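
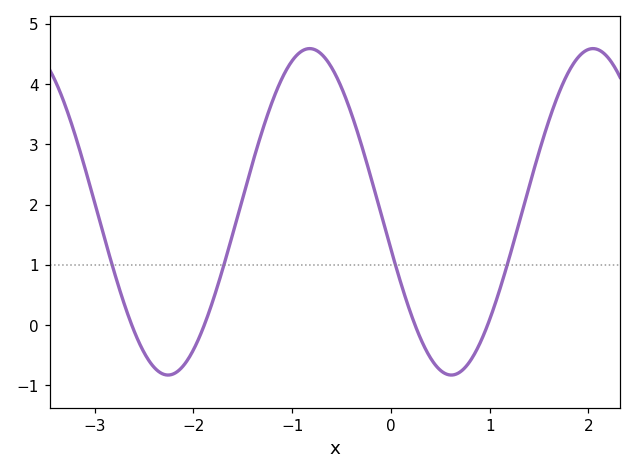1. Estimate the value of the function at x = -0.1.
1.85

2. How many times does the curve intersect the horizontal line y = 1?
4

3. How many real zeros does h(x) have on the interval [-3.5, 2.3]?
4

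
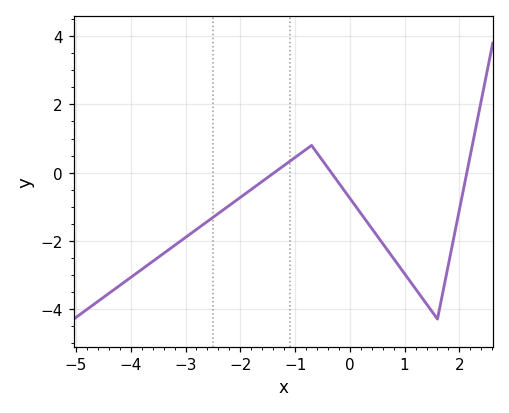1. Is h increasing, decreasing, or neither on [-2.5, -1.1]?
increasing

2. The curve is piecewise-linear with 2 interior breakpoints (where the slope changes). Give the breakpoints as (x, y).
(-0.7, 0.8); (1.6, -4.3)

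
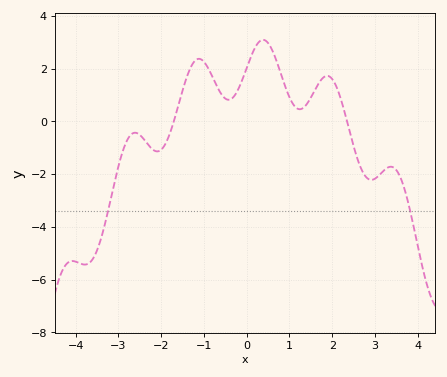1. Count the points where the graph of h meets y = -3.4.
2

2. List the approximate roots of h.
-1.8, 2.4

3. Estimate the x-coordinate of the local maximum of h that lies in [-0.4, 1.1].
0.4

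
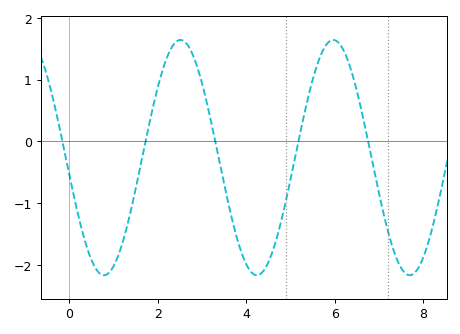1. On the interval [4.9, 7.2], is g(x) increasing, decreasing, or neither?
neither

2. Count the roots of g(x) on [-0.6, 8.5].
5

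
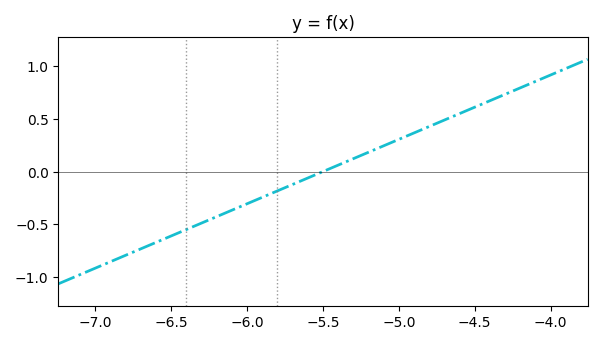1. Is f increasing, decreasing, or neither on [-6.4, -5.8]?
increasing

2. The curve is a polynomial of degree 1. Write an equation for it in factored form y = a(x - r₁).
y = 0.61(x + 5.5)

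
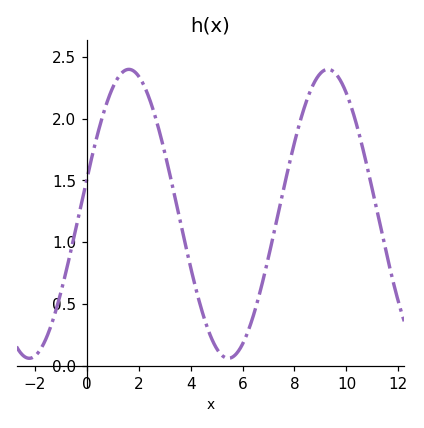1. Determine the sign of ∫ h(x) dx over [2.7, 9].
positive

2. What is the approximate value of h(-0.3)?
1.22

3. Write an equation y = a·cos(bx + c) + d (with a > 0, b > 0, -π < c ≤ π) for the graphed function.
y = 1.17cos(0.82x - 1.33) + 1.23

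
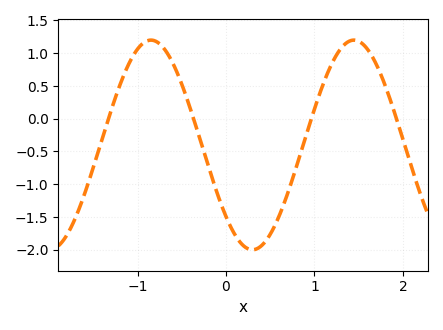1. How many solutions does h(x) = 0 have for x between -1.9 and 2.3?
4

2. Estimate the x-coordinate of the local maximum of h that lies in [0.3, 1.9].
1.4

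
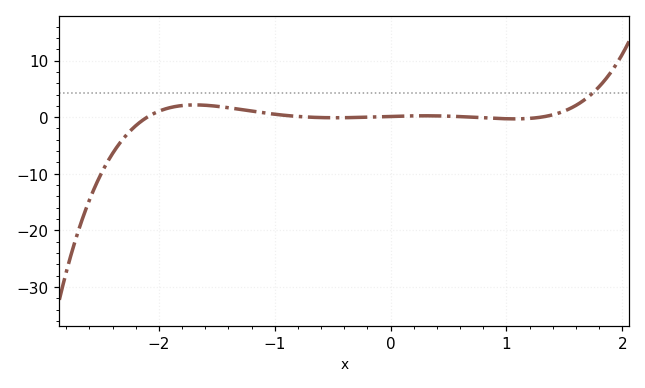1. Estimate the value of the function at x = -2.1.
0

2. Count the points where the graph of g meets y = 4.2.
1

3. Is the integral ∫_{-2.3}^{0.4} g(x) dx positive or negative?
positive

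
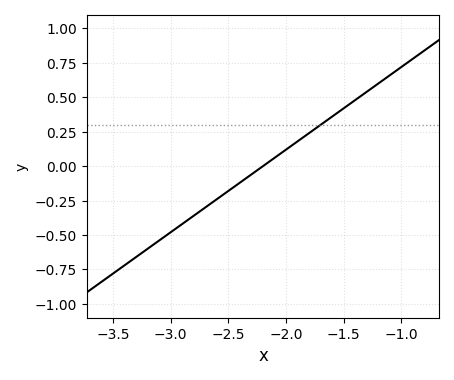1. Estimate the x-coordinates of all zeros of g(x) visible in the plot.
-2.2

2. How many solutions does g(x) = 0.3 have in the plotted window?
1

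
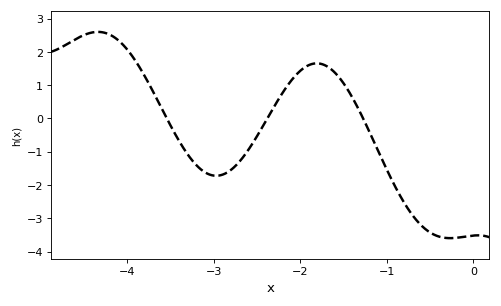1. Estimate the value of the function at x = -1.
-1.5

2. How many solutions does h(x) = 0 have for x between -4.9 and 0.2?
3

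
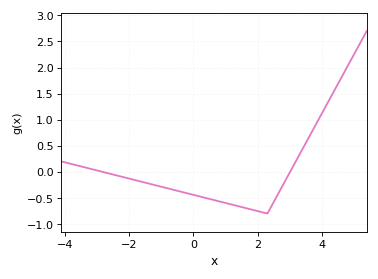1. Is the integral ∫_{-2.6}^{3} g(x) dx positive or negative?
negative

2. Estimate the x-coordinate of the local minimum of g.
2.3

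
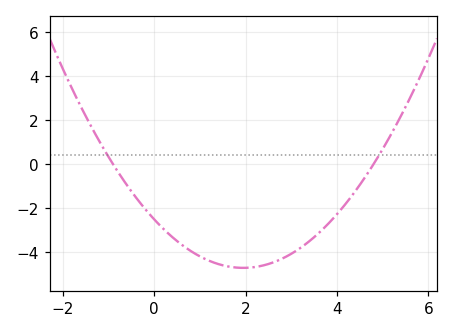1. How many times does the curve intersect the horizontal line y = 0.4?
2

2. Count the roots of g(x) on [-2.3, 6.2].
2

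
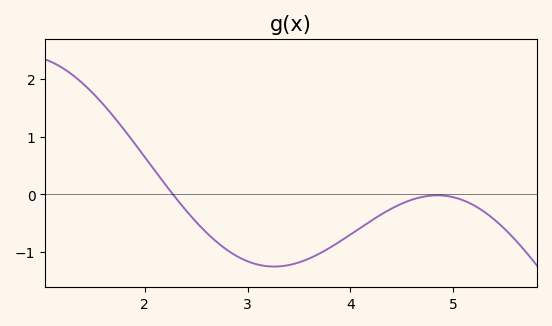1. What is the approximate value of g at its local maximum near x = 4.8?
0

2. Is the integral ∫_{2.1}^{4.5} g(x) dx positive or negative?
negative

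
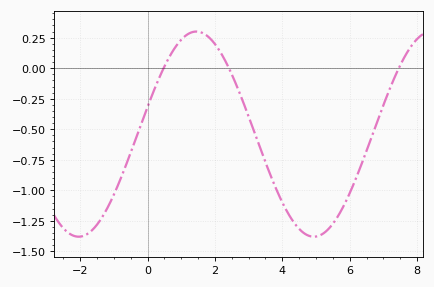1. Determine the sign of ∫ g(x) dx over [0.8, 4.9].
negative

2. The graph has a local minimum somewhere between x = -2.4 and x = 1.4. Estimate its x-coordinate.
-2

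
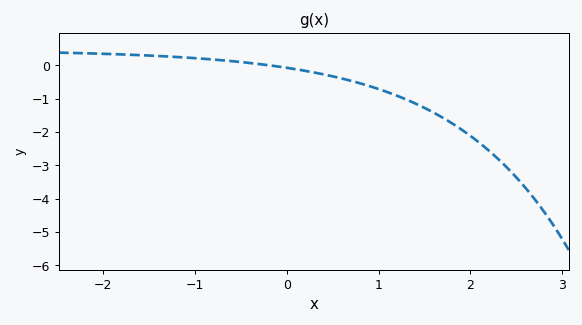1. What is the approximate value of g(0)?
-0.1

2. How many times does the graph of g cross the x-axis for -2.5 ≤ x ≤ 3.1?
1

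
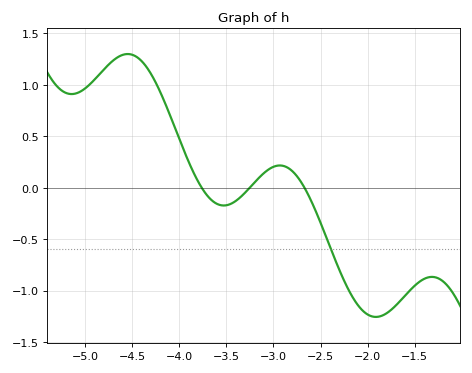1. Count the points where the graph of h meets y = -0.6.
1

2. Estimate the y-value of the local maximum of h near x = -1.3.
-0.867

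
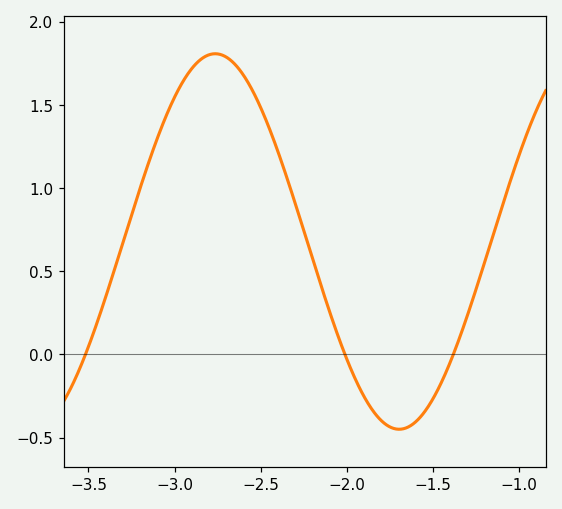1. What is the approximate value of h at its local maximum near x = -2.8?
1.8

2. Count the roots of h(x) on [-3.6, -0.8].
3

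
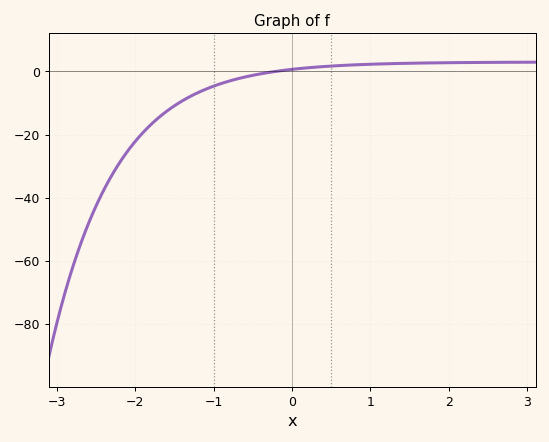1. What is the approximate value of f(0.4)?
2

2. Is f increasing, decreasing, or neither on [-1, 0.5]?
increasing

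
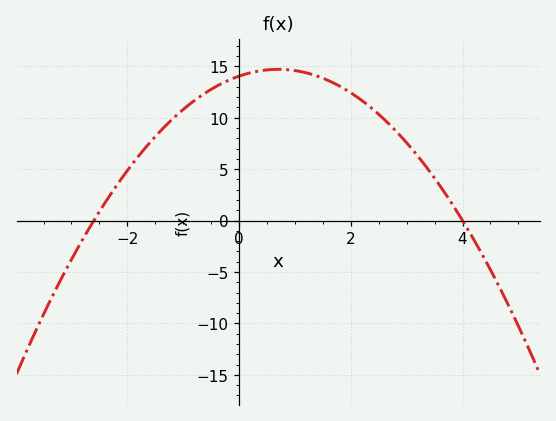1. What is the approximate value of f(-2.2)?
3.5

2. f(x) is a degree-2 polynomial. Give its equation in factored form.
y = -1.35(x + 2.6)(x - 4)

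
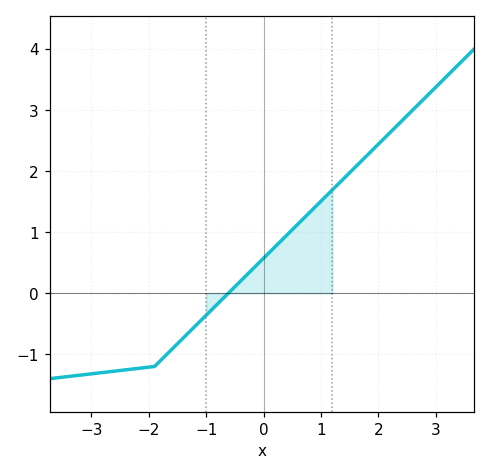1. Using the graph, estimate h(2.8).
3.2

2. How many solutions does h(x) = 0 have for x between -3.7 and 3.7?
1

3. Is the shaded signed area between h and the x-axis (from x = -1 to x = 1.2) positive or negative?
positive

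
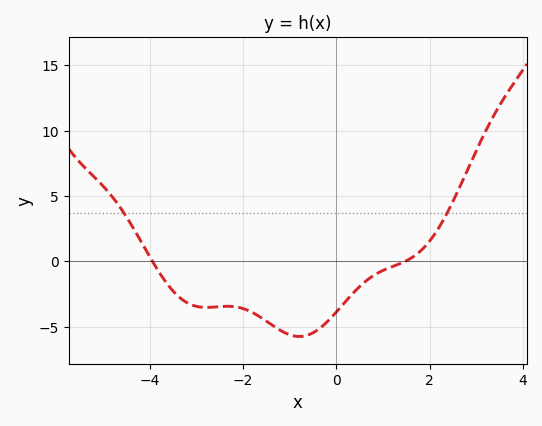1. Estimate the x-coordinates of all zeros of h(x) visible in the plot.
-3.95, 1.48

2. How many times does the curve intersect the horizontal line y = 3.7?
2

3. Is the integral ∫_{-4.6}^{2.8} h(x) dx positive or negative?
negative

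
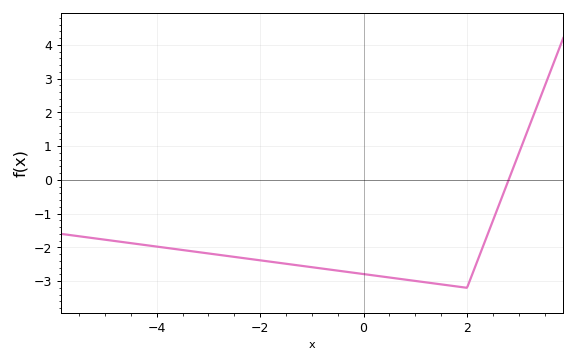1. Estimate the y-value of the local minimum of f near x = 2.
-3.2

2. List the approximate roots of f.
2.8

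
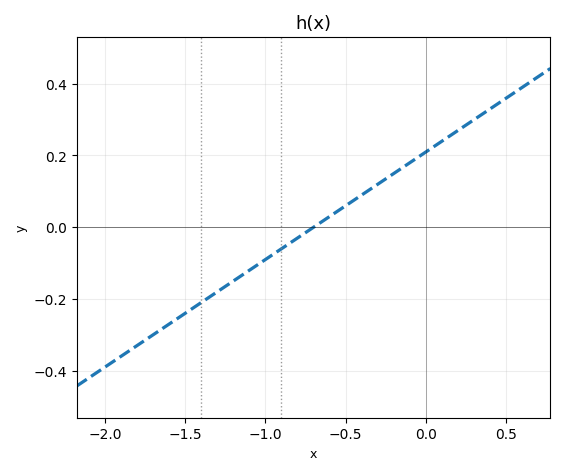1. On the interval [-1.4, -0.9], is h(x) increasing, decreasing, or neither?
increasing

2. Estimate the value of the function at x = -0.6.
0.03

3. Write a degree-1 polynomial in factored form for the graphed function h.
y = 0.3(x + 0.7)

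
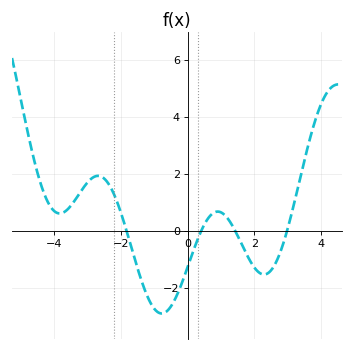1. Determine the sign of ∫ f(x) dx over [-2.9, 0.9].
negative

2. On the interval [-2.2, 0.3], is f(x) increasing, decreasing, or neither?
neither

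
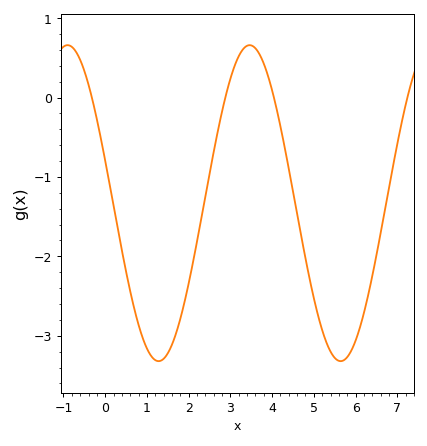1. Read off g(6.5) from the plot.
-2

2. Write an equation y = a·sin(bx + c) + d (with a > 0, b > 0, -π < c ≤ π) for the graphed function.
y = 1.99sin(1.4x + 2.9) - 1.33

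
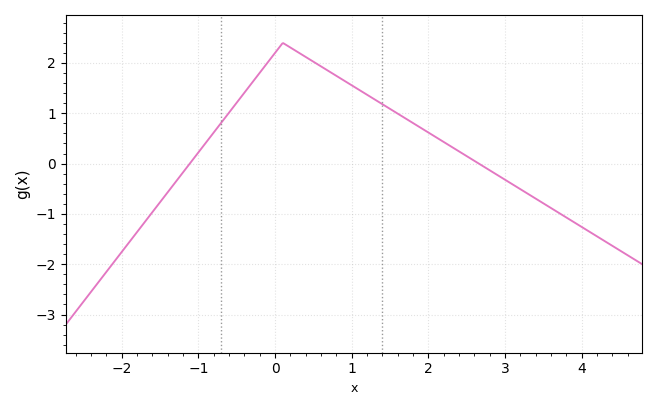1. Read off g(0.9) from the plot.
1.6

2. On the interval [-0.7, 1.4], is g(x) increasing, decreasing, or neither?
neither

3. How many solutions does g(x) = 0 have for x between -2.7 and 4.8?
2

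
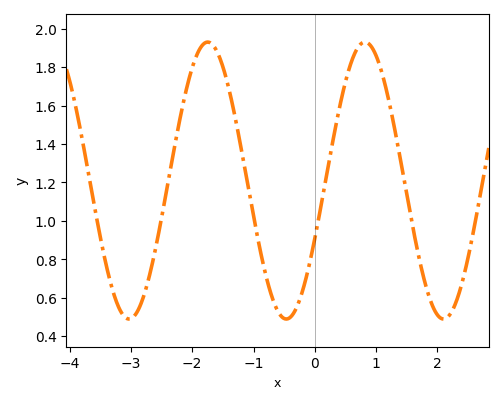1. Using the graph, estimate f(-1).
1.02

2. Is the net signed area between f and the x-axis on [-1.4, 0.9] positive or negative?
positive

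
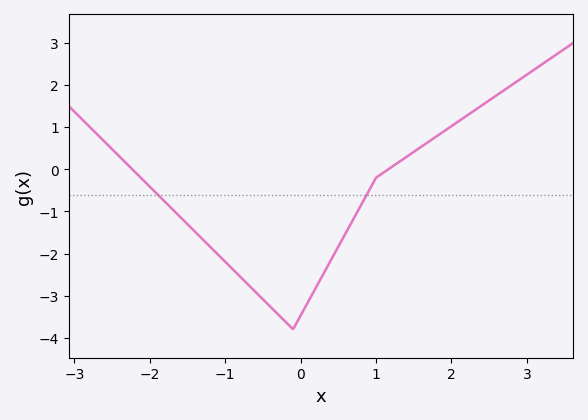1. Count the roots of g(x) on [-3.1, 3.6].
2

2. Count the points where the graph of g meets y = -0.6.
2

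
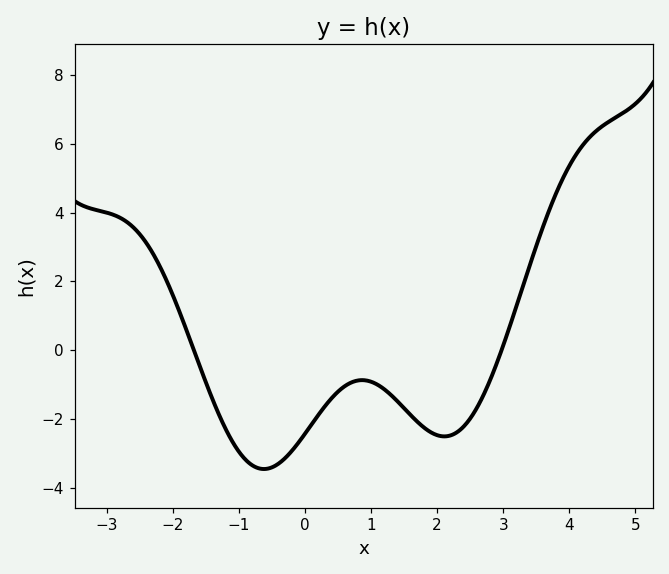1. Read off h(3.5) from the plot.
3.03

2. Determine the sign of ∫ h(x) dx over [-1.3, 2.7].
negative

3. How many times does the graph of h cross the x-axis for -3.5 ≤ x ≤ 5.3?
2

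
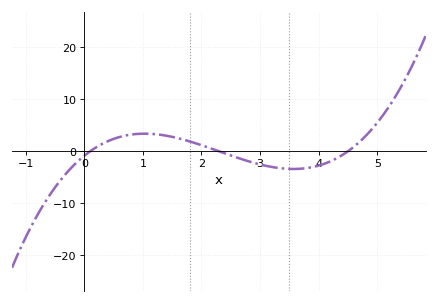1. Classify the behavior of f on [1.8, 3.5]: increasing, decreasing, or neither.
decreasing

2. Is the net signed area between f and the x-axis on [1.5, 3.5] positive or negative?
negative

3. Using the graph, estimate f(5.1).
7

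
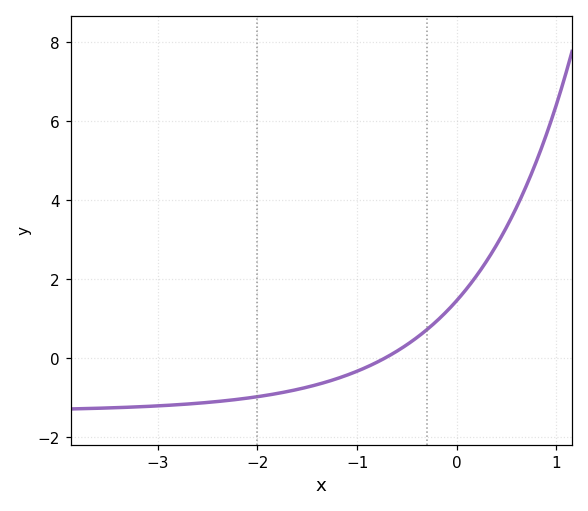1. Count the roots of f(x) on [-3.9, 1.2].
1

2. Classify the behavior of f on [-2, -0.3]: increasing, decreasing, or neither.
increasing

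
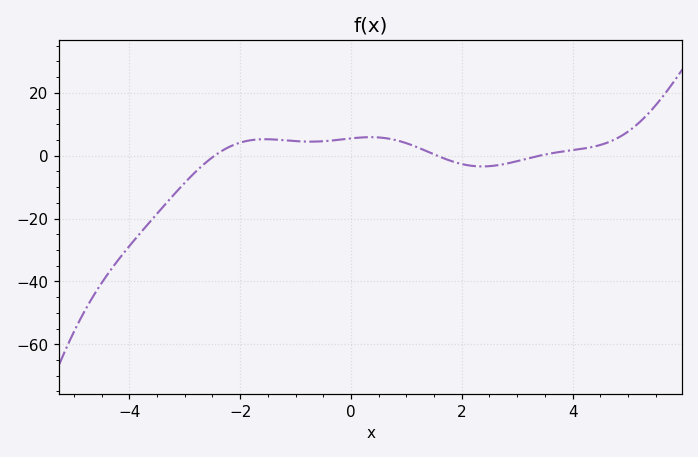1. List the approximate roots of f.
-2.46, 1.56, 3.41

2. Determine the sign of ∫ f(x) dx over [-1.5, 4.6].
positive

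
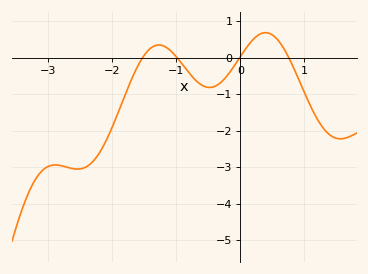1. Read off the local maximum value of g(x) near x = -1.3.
0.4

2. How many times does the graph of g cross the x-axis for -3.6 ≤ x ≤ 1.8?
4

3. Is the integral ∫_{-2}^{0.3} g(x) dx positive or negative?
negative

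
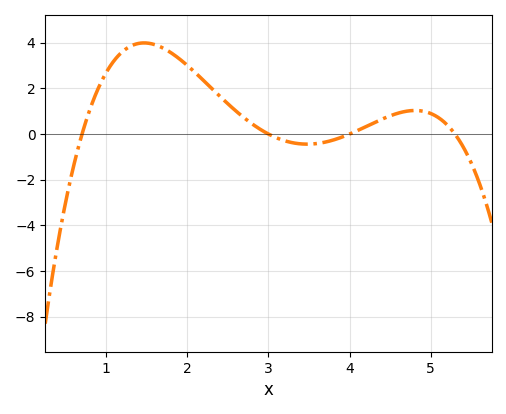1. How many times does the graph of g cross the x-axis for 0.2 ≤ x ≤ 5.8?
4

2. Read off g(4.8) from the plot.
1.03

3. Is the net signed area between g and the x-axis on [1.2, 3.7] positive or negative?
positive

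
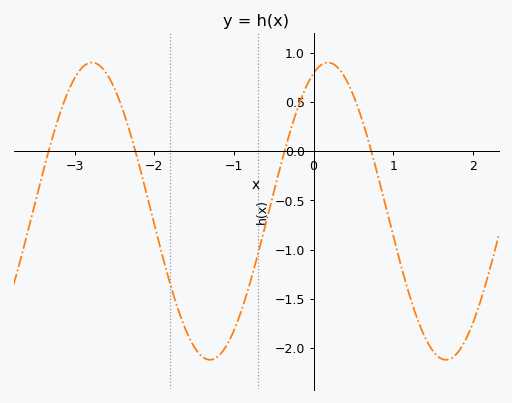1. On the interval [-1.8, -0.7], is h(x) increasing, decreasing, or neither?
neither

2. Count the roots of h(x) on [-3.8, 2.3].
4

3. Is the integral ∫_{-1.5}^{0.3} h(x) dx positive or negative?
negative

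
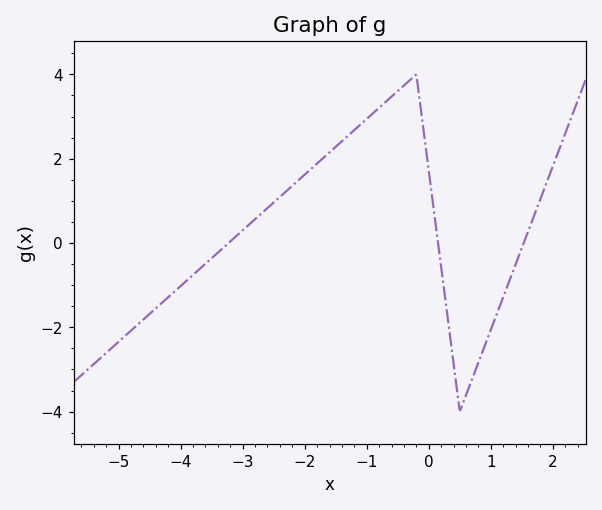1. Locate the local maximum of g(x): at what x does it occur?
-0.202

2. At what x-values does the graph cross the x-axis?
-3.23, 0.15, 1.53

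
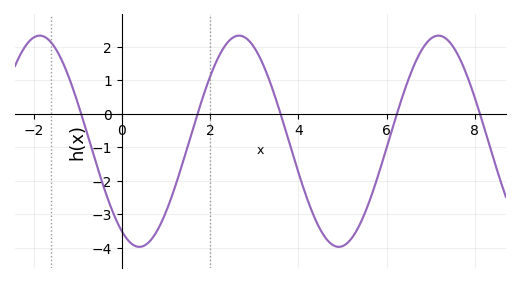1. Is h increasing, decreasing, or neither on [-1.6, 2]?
neither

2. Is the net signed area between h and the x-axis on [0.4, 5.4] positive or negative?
negative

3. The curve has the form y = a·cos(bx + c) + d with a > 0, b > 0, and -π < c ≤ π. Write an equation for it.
y = 3.15cos(1.4x + 2.6) - 0.82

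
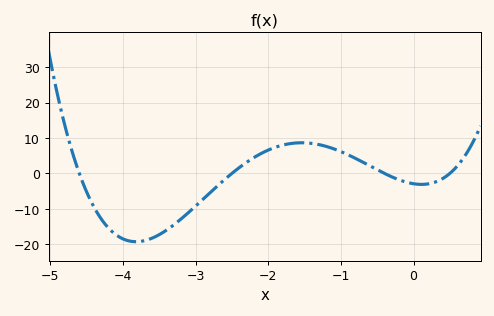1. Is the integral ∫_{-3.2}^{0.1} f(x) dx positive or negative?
positive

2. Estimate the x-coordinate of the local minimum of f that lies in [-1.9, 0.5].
0.108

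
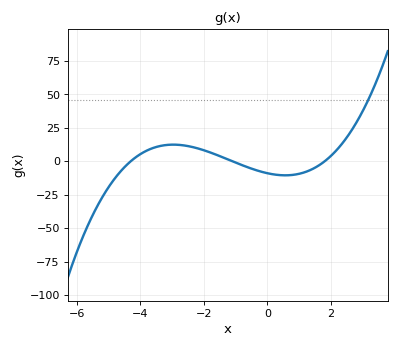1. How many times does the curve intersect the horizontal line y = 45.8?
1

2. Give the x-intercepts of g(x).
-4.3, -1.1, 1.8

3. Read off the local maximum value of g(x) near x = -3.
12.5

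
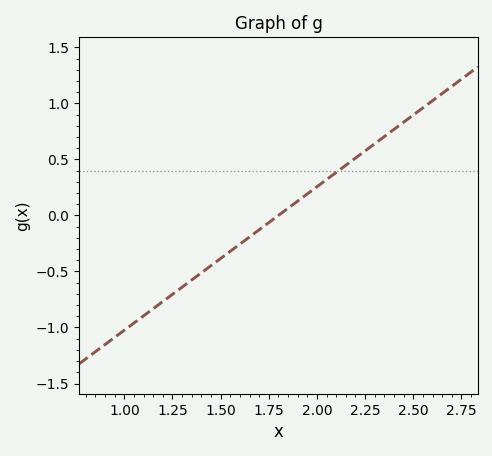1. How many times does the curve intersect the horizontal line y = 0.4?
1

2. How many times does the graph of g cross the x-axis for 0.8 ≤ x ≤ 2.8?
1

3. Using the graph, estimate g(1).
-1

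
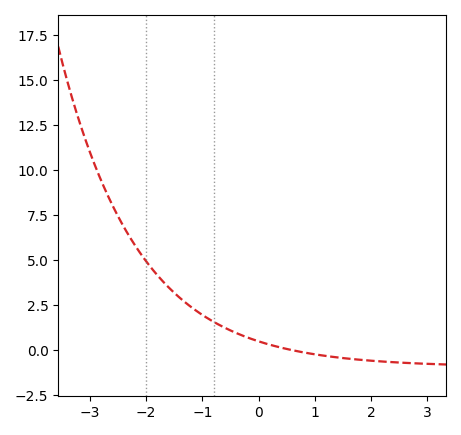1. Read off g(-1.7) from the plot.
4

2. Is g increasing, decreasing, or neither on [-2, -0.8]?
decreasing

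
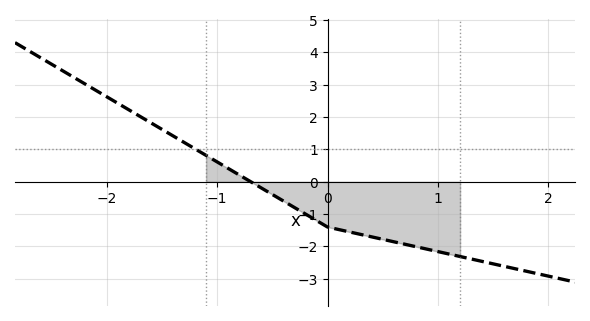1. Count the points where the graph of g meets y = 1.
1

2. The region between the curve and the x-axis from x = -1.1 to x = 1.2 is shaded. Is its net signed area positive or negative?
negative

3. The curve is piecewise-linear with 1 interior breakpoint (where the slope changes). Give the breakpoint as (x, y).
(0, -1.4)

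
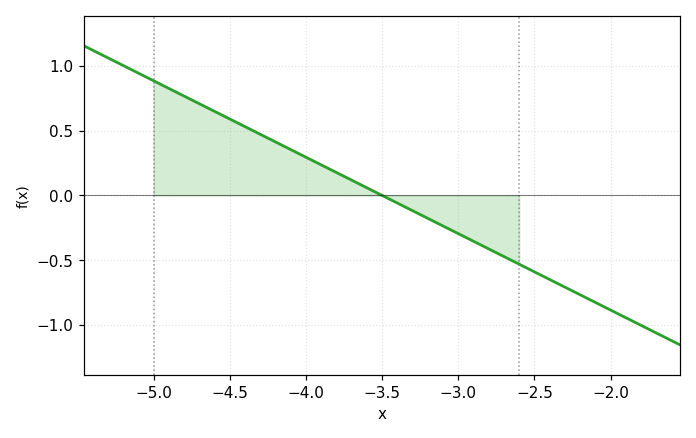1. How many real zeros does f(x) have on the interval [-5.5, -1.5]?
1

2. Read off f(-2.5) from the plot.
-0.6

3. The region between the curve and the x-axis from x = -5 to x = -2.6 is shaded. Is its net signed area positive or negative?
positive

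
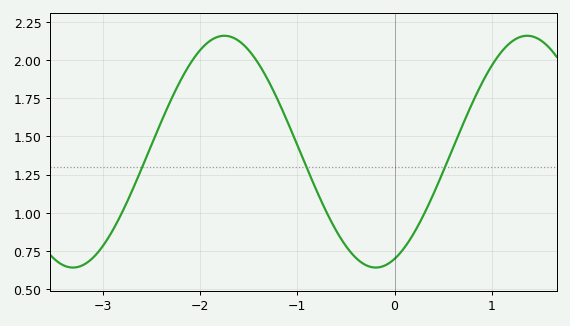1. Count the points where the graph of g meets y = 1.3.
3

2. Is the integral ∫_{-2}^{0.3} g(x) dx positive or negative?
positive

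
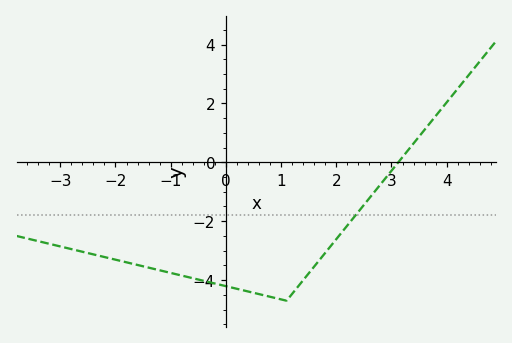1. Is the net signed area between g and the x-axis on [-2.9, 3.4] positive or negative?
negative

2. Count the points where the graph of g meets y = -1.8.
1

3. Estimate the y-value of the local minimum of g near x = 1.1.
-4.6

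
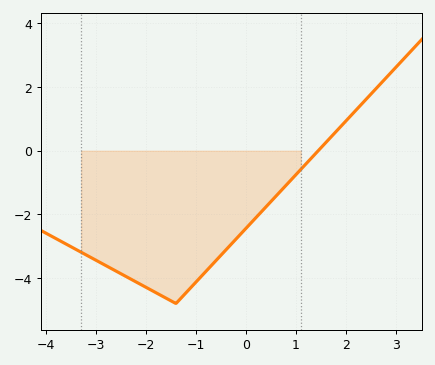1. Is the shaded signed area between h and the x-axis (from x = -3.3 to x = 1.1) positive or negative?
negative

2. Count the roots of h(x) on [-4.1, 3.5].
1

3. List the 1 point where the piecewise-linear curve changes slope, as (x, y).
(-1.4, -4.8)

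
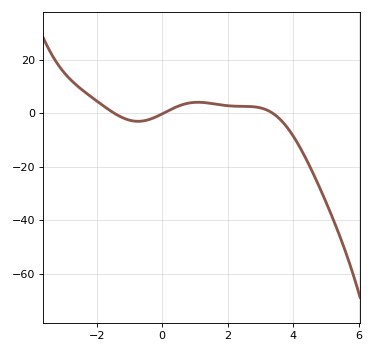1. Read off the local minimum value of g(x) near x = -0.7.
-4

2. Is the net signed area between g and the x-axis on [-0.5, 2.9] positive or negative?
positive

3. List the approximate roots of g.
-1.4, 0, 3.4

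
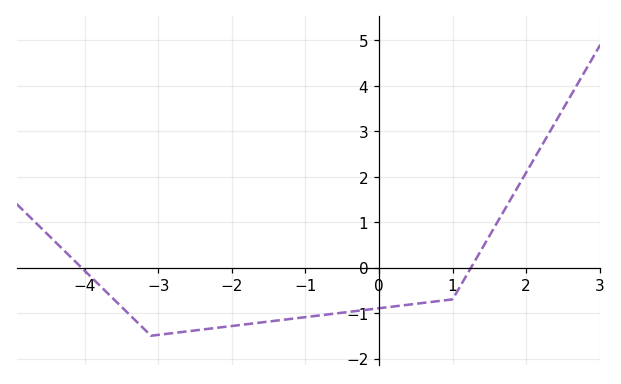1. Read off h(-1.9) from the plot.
-1.3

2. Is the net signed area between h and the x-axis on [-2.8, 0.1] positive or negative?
negative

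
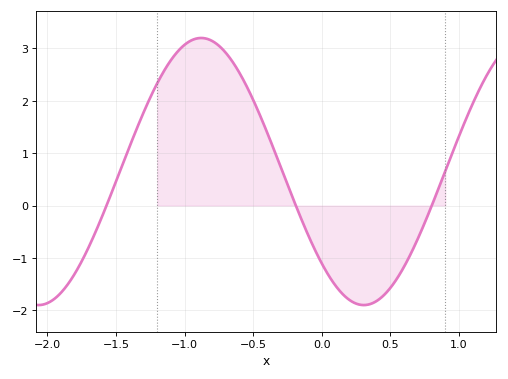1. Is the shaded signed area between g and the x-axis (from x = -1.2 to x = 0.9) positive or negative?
positive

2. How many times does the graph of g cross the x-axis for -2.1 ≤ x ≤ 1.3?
3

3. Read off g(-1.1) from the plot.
2.8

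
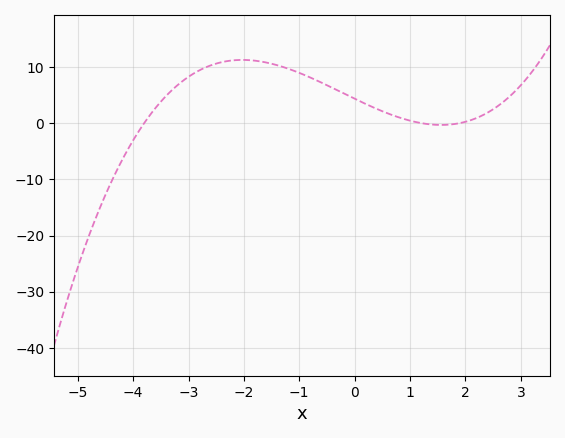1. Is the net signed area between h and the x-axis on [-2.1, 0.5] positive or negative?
positive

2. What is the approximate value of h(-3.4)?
4.88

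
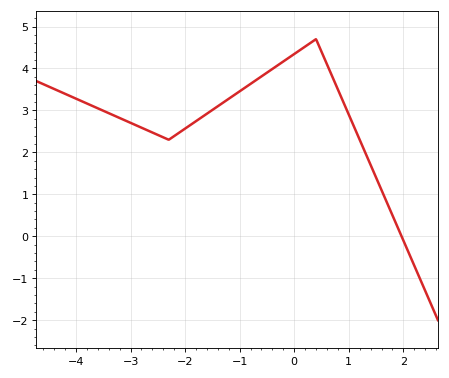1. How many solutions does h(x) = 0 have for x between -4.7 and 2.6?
1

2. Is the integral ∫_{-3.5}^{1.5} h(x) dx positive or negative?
positive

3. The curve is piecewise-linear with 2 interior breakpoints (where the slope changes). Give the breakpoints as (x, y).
(-2.3, 2.3); (0.4, 4.7)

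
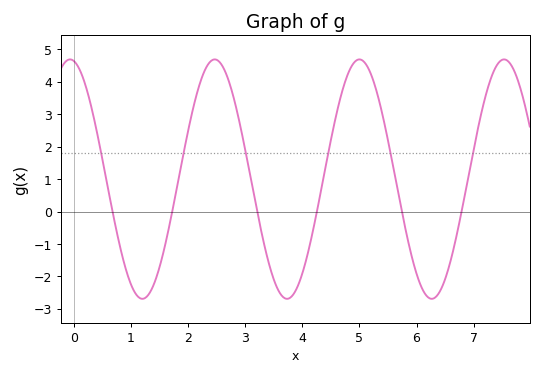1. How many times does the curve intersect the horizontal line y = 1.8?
6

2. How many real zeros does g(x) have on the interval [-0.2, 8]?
6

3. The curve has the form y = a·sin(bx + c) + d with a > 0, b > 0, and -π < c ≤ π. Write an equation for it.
y = 3.69sin(2.5x + 1.7) + 1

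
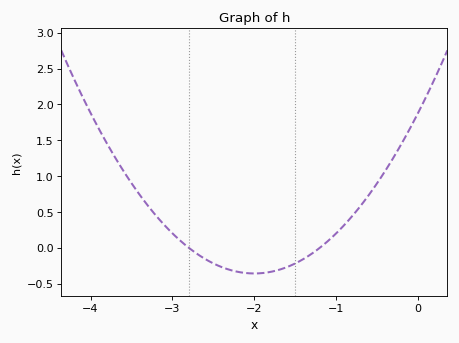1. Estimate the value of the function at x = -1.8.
-0.35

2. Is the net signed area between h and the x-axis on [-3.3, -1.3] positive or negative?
negative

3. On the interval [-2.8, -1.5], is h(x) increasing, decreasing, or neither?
neither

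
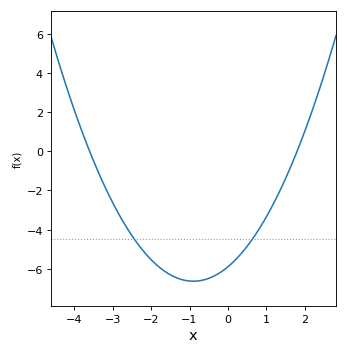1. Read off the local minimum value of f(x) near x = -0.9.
-6.6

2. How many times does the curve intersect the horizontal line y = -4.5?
2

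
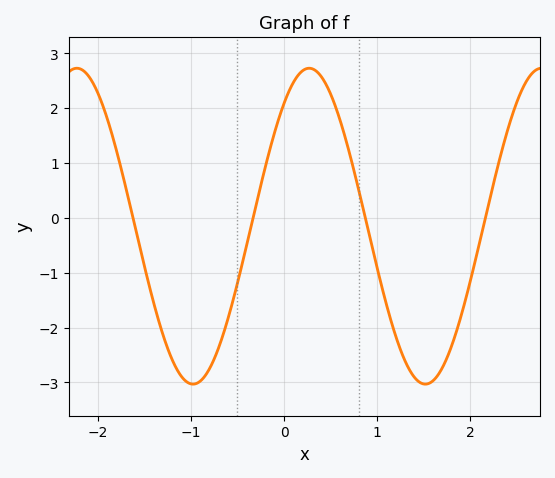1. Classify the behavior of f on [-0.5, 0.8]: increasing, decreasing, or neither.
neither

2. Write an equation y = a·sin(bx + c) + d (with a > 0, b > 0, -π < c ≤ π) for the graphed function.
y = 2.88sin(2.5x + 0.89) - 0.15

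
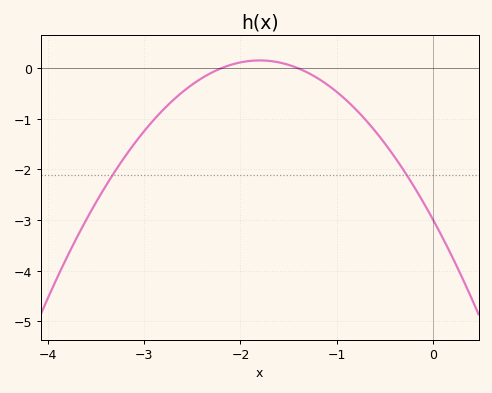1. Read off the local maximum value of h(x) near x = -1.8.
0.155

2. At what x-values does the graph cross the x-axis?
-2.2, -1.4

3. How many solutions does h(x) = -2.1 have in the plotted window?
2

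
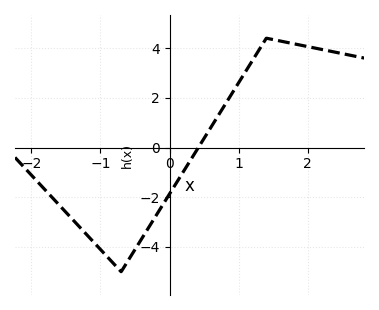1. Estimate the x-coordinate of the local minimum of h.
-0.7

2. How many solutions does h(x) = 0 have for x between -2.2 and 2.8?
1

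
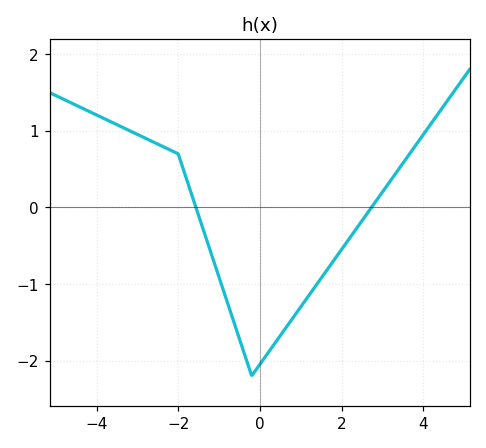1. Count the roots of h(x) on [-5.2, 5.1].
2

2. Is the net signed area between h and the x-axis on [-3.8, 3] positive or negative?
negative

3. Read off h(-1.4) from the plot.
-0.3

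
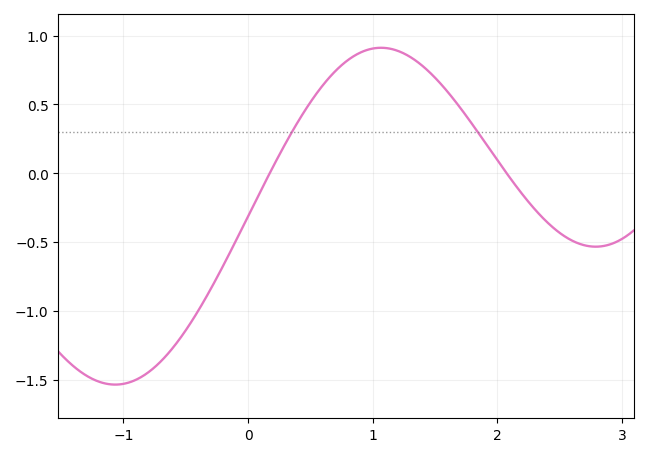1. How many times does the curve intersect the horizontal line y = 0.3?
2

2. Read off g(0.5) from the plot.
0.5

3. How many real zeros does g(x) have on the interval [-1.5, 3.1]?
2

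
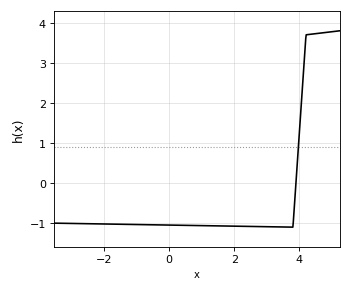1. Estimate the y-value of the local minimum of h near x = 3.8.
-1.1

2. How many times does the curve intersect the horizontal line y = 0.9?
1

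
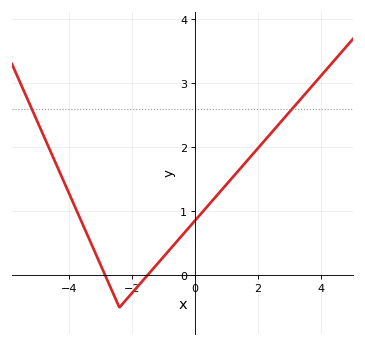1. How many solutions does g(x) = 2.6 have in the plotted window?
2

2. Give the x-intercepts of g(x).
-2.85, -1.51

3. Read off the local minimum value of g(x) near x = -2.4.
-0.5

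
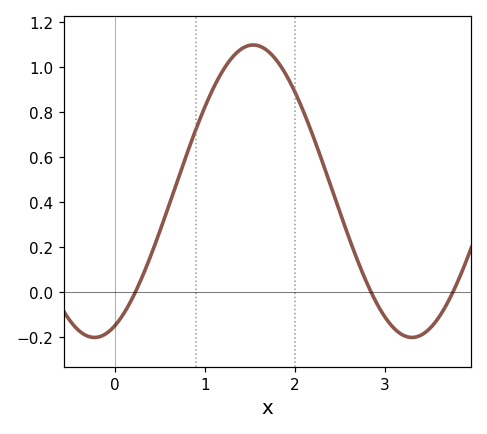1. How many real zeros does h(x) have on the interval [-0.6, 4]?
3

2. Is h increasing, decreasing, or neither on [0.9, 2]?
neither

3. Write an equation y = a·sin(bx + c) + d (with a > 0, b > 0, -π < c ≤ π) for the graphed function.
y = 0.65sin(1.78x - 1.16) + 0.45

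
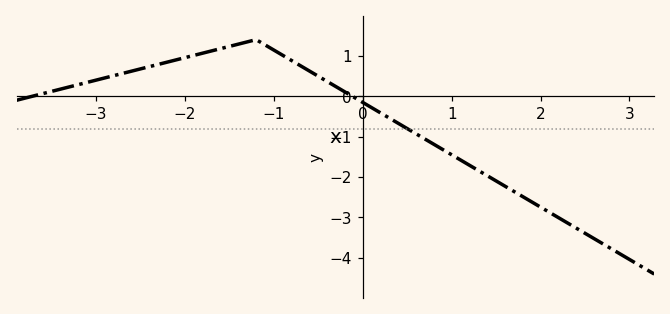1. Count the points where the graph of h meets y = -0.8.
1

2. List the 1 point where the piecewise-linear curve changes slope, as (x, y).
(-1.2, 1.4)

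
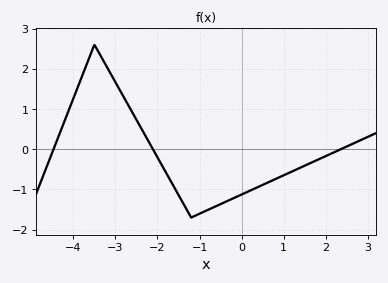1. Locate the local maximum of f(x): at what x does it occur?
-3.6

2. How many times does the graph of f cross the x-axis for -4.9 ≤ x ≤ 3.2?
3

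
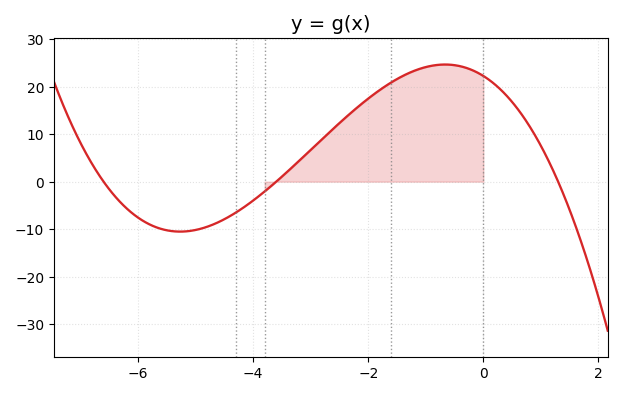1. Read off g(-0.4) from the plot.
24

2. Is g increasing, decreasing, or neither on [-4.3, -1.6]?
increasing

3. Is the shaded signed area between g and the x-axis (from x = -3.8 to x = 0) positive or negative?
positive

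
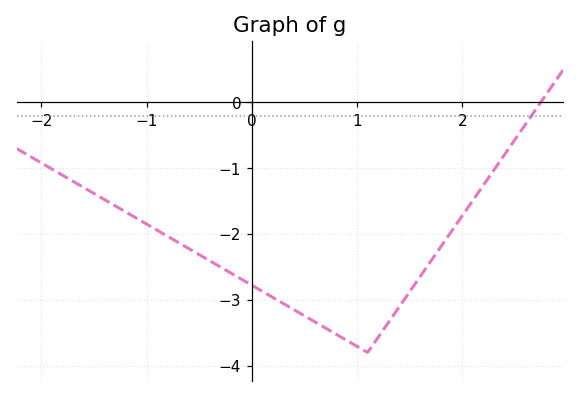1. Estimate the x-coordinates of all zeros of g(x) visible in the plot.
2.74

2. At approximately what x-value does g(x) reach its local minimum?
1.1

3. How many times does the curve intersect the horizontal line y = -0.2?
1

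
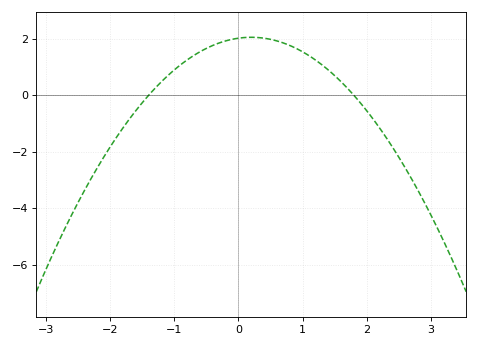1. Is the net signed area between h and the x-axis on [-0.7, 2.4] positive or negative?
positive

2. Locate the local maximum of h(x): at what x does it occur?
0.2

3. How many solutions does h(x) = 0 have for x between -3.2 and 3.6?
2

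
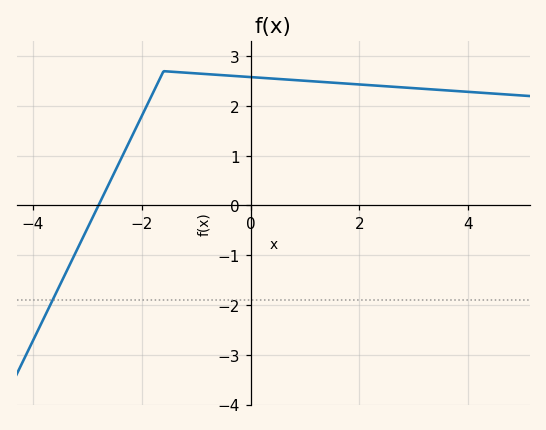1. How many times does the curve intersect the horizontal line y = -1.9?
1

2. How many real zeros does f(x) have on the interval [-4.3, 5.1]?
1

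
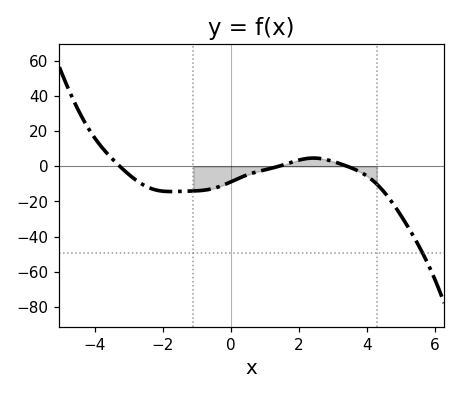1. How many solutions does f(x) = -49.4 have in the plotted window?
1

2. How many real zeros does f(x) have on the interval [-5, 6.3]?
3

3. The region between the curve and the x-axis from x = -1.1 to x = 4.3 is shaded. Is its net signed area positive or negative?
negative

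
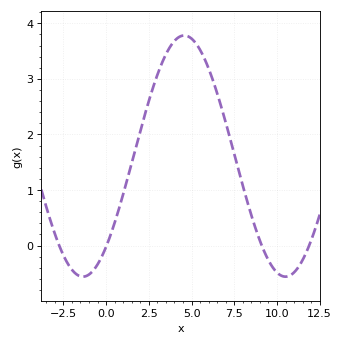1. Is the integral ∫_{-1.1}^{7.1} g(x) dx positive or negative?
positive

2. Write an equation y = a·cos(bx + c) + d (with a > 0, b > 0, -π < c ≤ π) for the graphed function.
y = 2.17cos(0.53x - 2.4) + 1.61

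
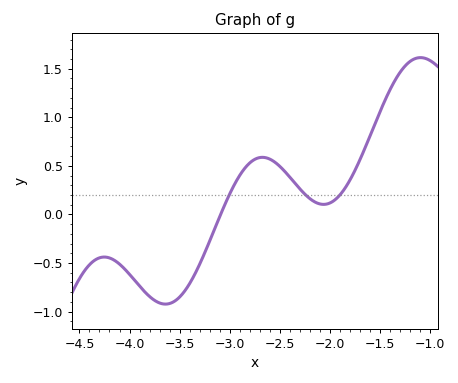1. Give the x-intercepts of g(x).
-3.09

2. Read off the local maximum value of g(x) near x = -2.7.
0.588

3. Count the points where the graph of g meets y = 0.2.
3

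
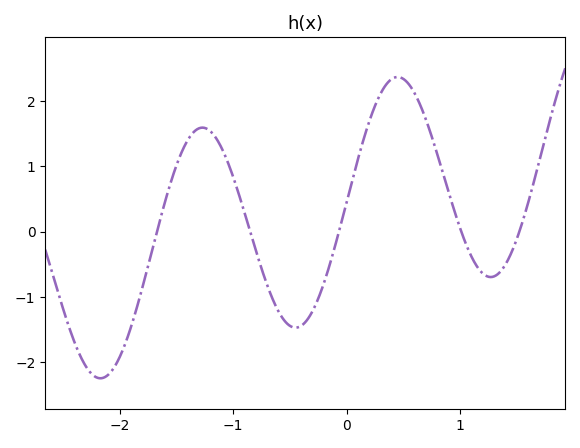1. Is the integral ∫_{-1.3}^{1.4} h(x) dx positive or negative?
positive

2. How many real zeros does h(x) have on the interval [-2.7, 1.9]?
5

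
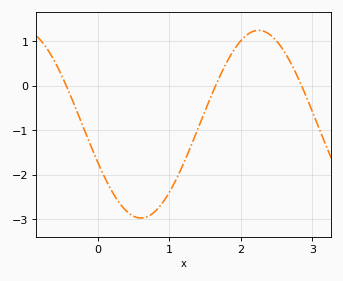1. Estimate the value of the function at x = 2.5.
1.01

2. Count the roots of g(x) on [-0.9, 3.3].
3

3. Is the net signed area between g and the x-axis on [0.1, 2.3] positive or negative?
negative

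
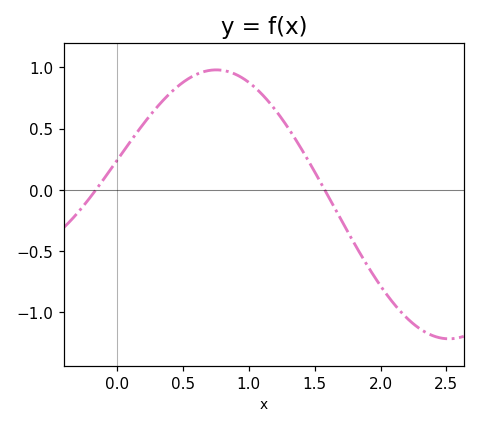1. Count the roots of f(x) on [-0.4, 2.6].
2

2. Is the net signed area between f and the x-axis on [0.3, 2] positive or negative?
positive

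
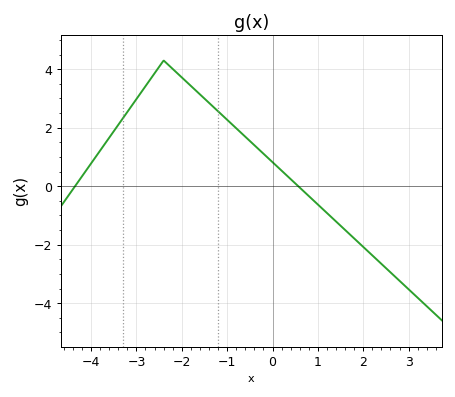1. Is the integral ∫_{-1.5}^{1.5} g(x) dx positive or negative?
positive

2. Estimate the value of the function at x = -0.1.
1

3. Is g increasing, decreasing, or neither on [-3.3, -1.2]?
neither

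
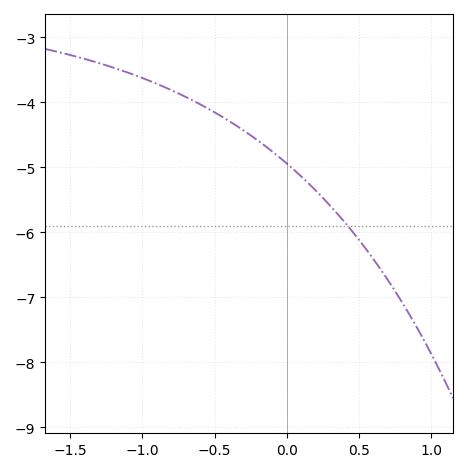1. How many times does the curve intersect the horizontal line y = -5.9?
1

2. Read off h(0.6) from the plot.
-6.41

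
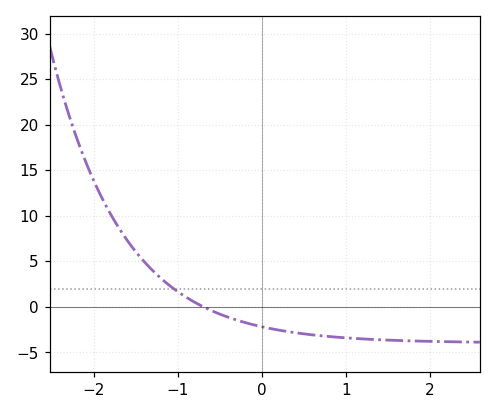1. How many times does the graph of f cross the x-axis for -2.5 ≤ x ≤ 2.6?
1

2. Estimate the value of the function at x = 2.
-3.8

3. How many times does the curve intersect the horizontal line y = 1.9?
1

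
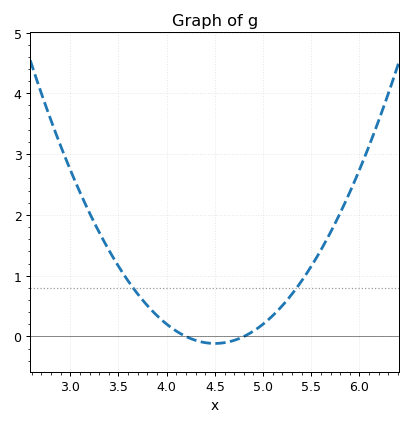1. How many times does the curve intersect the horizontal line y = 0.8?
2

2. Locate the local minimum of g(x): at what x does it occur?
4.5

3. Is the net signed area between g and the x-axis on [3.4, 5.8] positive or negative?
positive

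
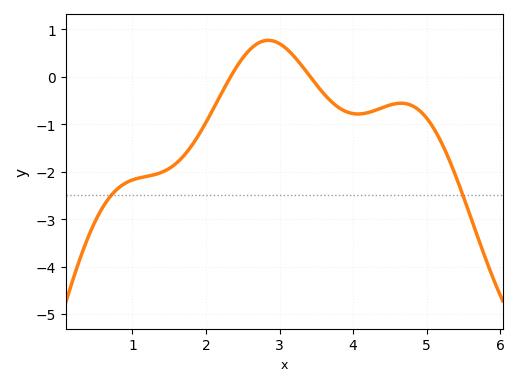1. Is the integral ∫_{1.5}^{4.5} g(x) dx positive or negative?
negative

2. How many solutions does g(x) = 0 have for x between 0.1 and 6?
2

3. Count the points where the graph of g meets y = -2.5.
2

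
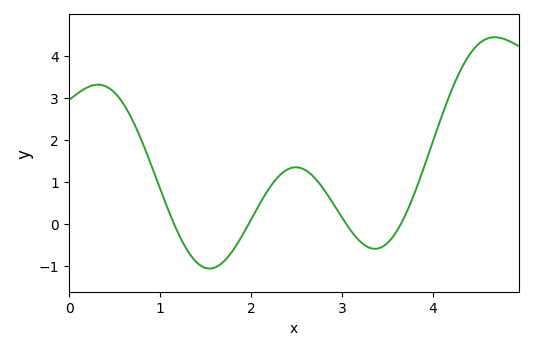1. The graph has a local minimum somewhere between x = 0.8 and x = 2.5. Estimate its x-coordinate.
1.5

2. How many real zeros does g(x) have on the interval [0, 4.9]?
4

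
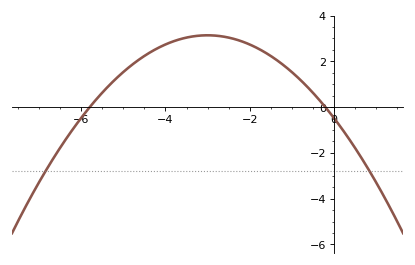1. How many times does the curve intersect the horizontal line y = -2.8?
2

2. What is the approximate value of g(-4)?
2.74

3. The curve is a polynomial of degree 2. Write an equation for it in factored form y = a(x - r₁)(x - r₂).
y = -0.4(x + 5.8)(x + 0.2)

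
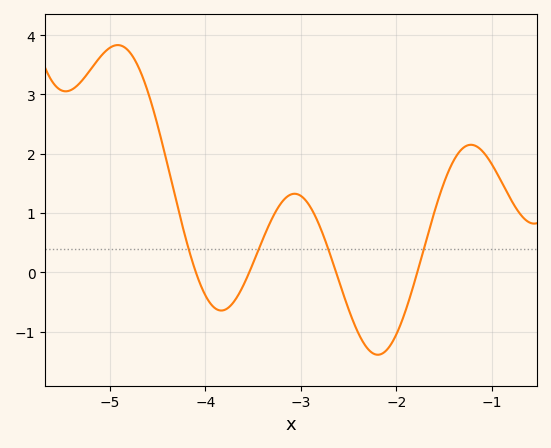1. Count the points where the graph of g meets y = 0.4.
4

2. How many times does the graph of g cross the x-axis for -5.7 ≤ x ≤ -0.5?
4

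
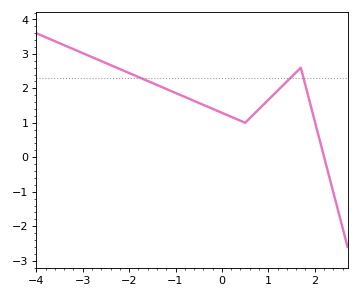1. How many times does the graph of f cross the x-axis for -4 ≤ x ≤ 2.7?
1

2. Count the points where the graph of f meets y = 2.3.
3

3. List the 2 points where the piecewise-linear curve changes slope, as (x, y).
(0.5, 1); (1.7, 2.6)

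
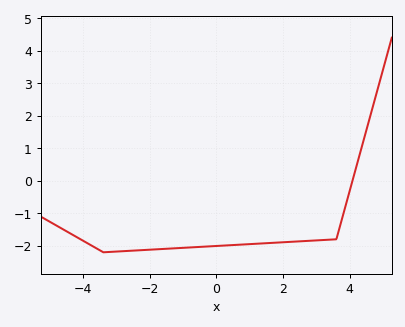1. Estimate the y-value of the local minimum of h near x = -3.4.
-2.2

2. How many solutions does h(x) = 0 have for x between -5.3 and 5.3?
1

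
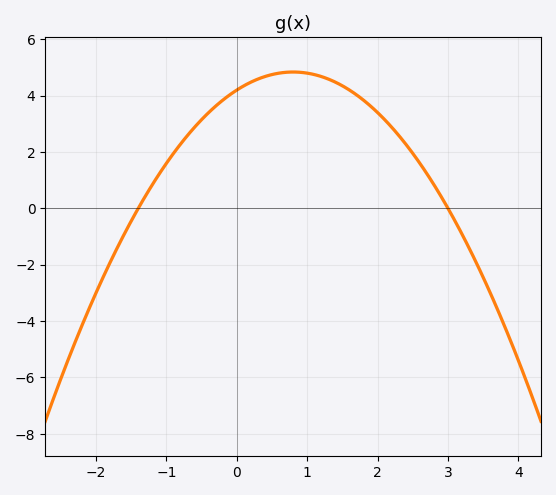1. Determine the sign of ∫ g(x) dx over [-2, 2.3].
positive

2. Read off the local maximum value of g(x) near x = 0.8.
4.84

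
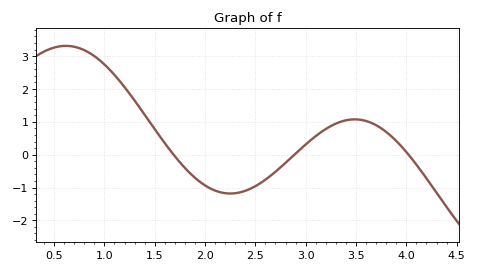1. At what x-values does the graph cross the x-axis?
1.69, 2.89, 4.02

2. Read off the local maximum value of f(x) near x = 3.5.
1.08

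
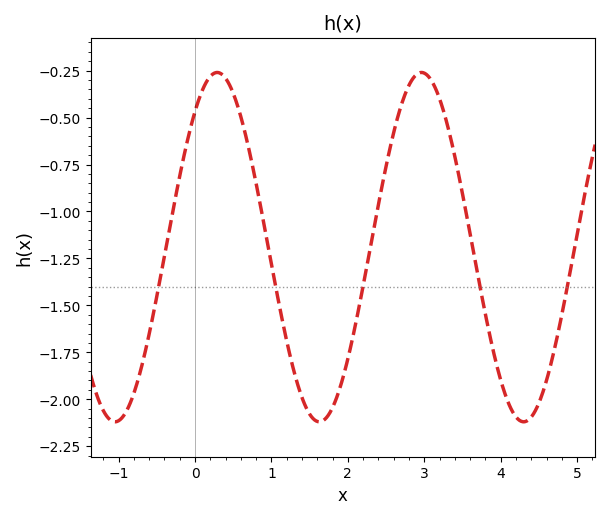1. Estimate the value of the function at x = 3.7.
-1.35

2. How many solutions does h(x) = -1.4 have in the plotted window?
5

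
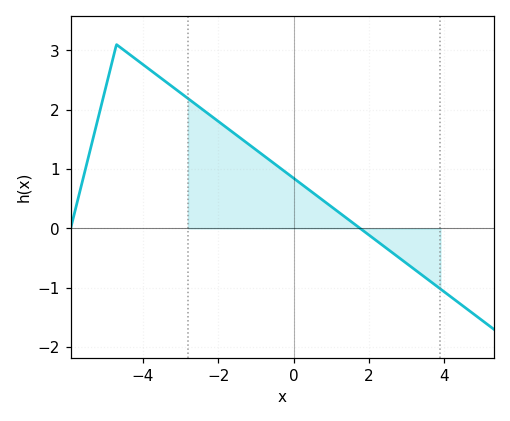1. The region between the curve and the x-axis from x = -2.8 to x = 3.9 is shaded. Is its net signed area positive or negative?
positive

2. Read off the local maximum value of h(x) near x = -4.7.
3.1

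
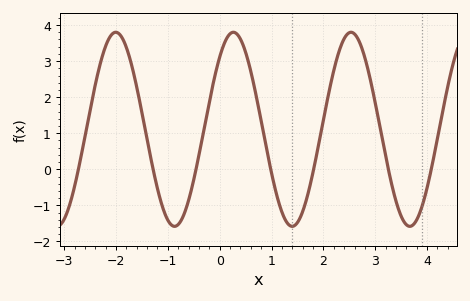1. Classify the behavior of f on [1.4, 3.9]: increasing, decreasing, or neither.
neither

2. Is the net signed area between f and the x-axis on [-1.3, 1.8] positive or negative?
positive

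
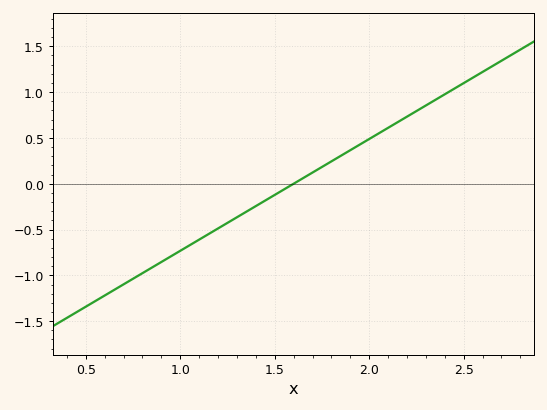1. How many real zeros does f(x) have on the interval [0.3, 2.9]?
1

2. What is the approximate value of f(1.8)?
0.244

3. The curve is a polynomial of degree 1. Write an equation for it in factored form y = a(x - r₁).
y = 1.22(x - 1.6)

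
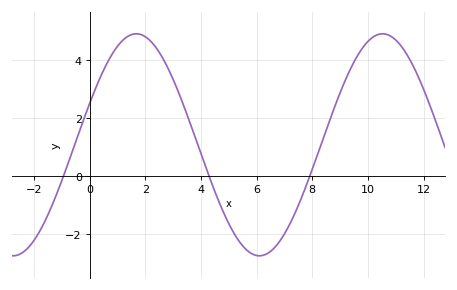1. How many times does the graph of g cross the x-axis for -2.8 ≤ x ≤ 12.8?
3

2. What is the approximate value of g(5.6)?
-2.4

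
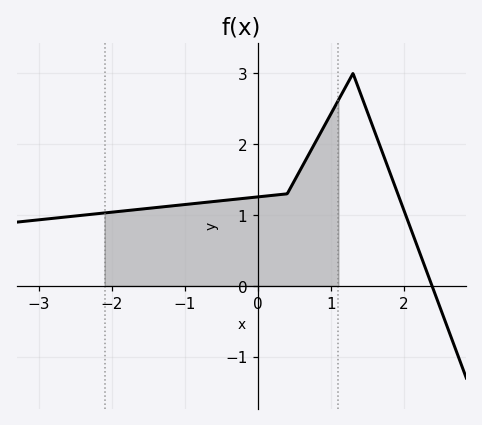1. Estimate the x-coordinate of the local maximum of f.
1.3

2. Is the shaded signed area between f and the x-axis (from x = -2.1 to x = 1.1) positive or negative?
positive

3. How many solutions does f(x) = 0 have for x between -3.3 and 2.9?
1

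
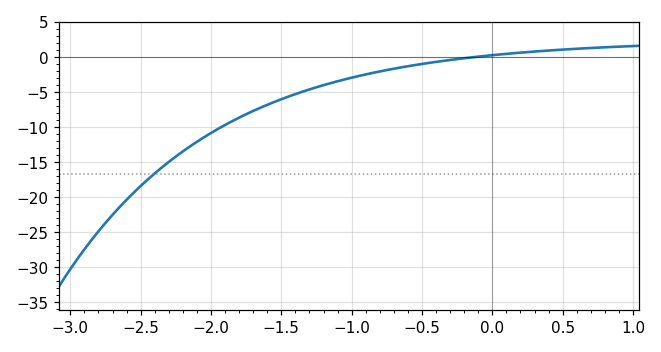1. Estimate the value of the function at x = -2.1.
-12.1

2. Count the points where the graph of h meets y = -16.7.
1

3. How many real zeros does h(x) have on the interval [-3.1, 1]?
1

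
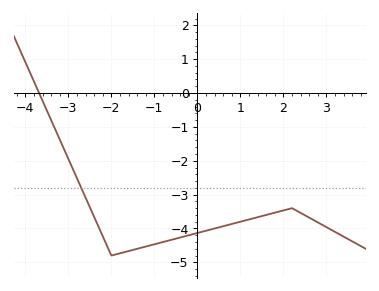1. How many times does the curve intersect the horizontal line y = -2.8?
1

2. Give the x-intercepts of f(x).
-3.6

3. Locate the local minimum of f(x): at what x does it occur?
-2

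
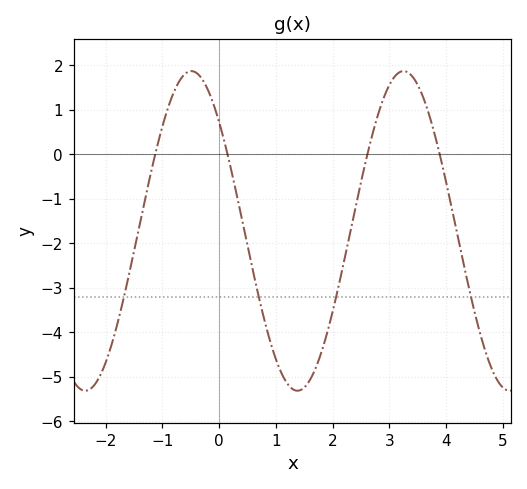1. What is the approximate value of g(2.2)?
-2.42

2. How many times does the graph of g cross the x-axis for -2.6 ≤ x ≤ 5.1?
4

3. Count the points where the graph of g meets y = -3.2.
4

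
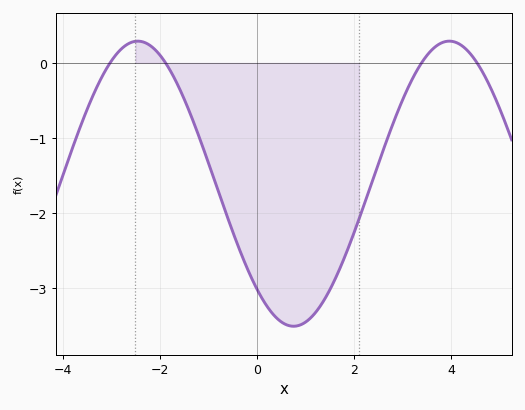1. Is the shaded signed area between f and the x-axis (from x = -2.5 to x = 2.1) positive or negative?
negative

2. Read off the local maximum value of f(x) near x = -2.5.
0.29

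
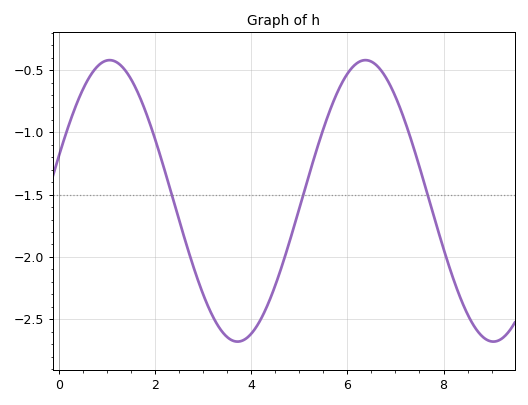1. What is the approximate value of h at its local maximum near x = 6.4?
-0.42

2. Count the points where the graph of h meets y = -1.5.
3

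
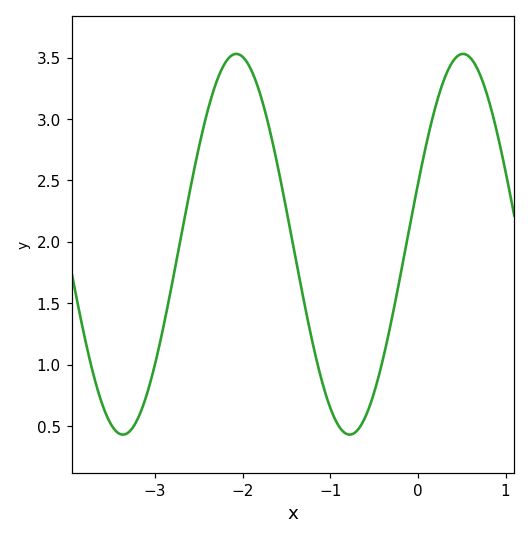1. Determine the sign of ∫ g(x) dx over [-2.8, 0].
positive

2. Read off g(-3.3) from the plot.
0.449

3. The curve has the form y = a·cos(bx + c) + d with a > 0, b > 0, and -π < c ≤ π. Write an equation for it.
y = 1.55cos(2.43x - 1.25) + 1.98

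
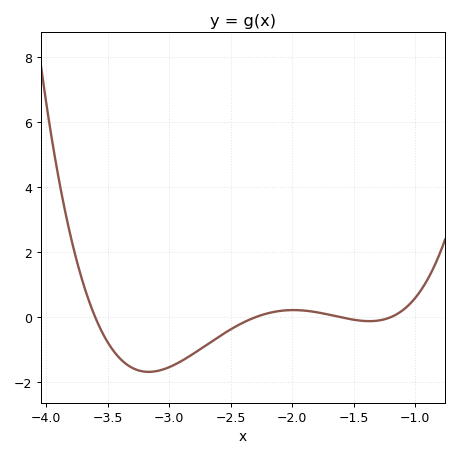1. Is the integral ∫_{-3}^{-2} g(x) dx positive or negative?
negative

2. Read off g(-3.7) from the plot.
1.07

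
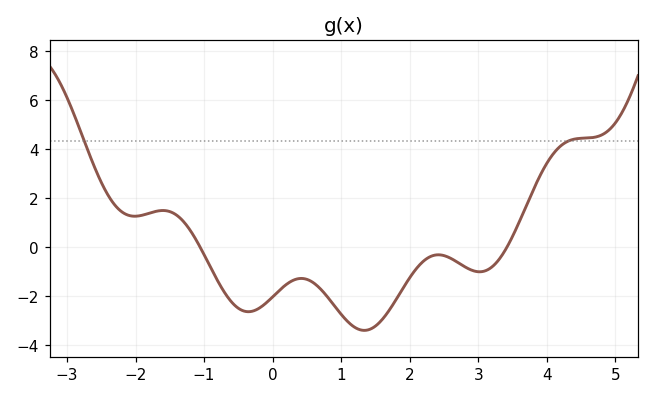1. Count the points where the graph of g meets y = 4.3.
2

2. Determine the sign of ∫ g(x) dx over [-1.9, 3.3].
negative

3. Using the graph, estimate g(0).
-2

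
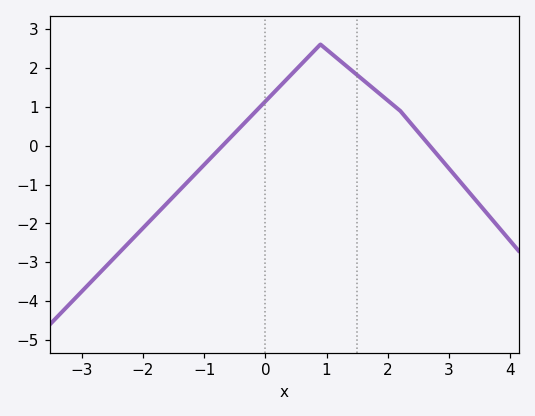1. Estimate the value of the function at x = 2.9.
-0.402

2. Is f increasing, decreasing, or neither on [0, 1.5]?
neither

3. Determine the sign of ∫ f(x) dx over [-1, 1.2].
positive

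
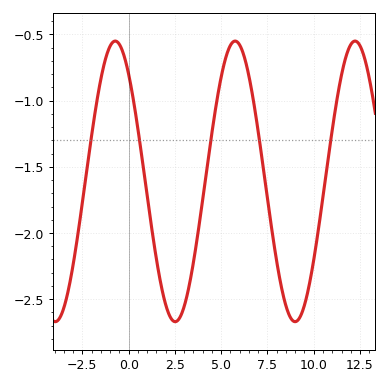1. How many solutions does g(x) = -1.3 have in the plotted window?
5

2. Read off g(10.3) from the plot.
-1.93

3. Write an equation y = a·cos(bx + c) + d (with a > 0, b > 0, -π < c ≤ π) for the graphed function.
y = 1.06cos(0.97x + 0.702) - 1.61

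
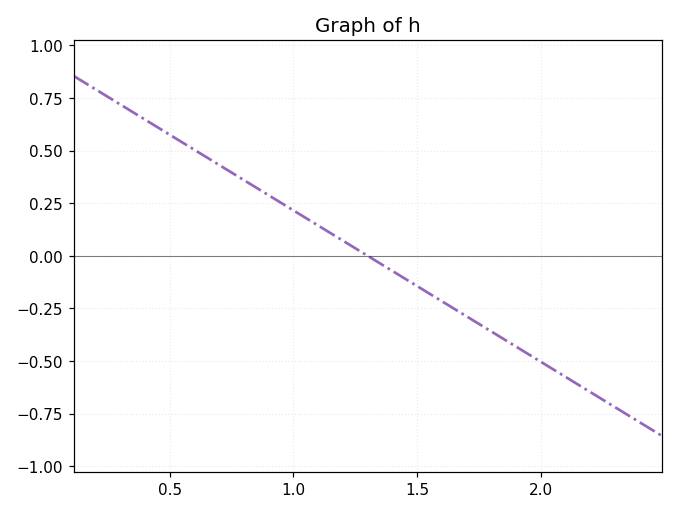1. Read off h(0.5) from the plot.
0.576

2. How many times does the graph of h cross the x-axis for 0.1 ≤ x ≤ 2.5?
1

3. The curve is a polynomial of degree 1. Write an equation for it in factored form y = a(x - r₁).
y = -0.72(x - 1.3)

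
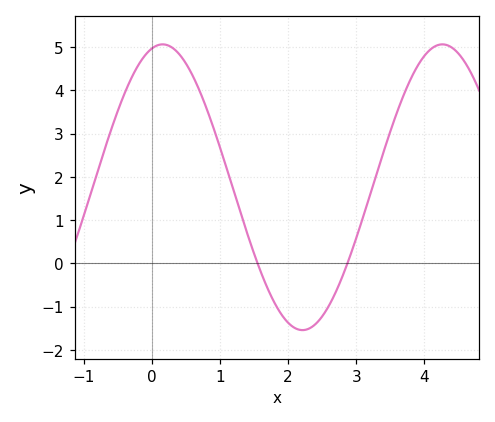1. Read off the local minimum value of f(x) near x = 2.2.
-1.5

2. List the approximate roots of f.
1.6, 2.9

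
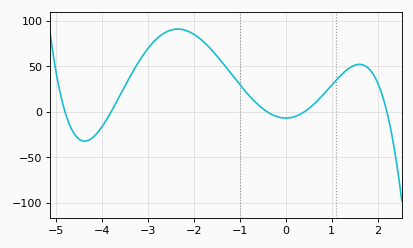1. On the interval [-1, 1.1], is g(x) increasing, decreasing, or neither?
neither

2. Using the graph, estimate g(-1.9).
81.8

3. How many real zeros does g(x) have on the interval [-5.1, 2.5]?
5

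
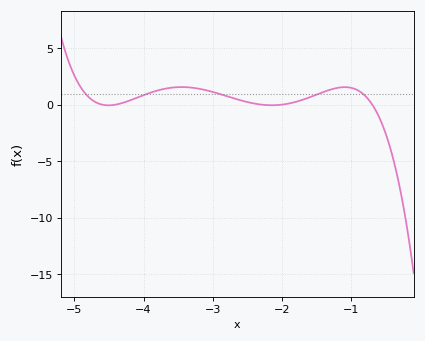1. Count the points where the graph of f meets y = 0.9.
5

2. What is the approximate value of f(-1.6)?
0.656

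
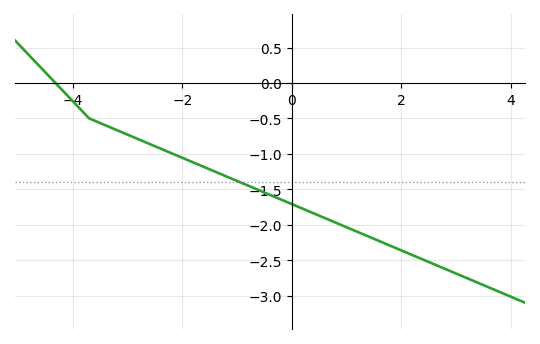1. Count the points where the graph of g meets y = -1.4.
1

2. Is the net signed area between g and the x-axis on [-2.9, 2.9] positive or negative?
negative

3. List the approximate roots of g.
-4.32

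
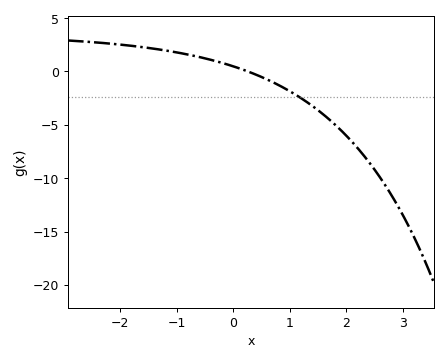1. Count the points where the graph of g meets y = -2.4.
1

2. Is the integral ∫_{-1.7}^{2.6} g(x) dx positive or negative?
negative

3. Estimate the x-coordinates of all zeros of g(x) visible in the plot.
0.258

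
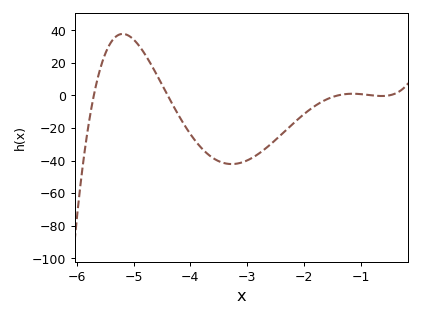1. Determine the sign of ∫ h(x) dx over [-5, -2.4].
negative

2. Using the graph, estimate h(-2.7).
-33.3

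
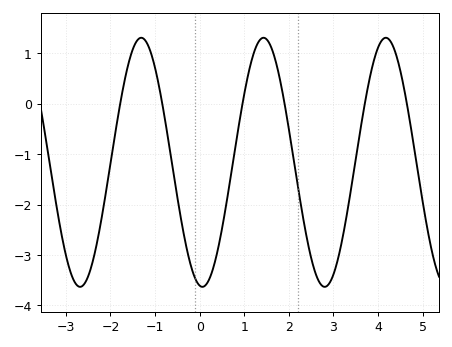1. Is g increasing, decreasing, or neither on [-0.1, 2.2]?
neither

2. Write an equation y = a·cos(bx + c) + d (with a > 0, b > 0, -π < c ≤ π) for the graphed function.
y = 2.47cos(2.29x + 3) - 1.16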